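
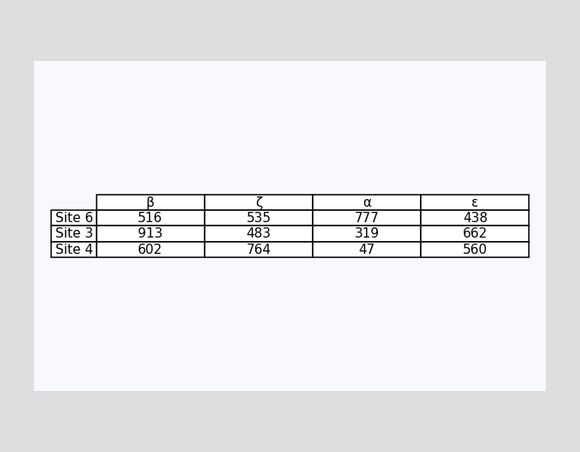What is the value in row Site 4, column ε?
560

The (Site 4, ε) cell reads 560.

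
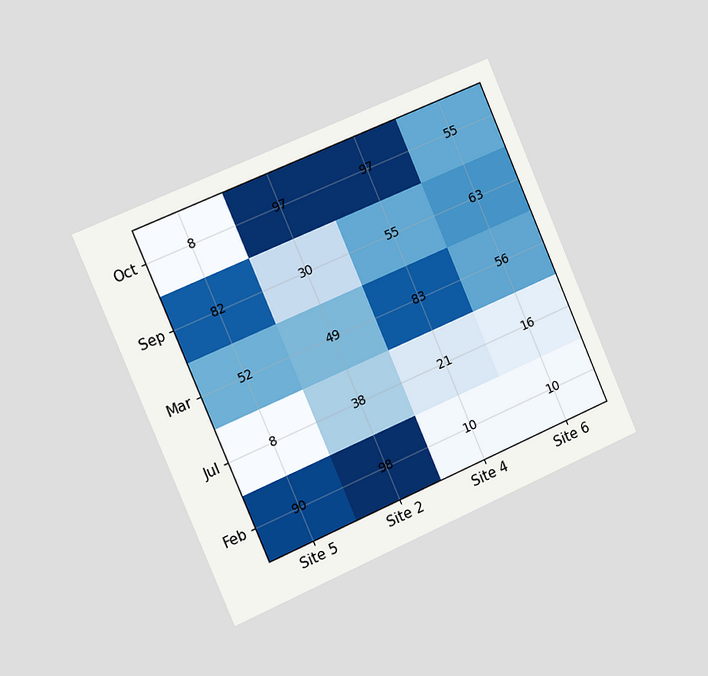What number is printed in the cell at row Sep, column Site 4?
55

The chart is tilted about 23° counter-clockwise and viewed slightly from the left. The (Sep, Site 4) cell reads 55.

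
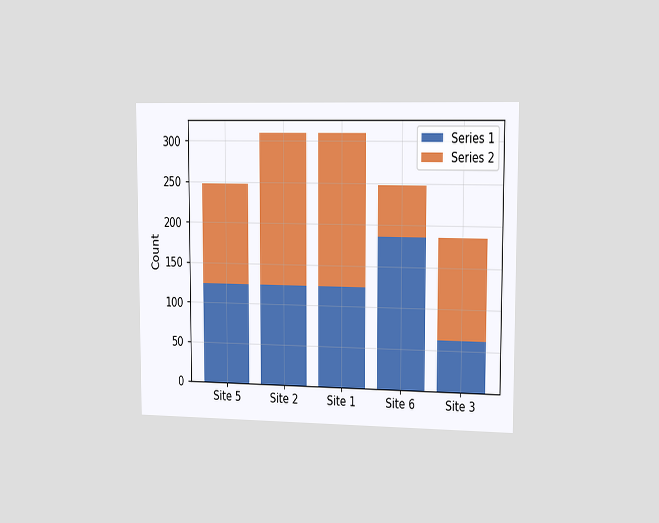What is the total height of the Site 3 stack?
186

The chart is viewed slightly from the right. The Site 3 stack's top reaches 186 on the y-axis.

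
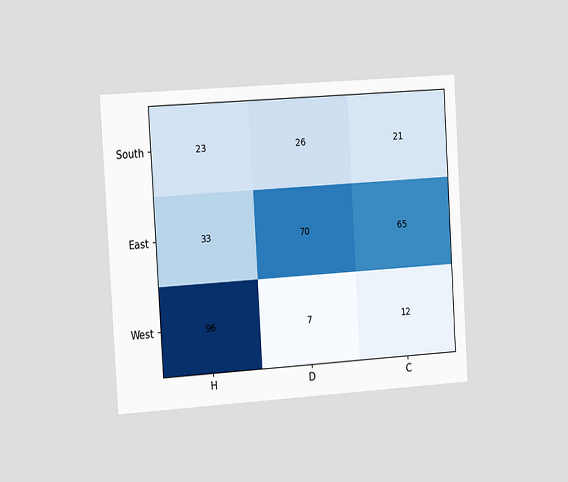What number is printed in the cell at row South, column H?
23

The chart is tilted about 3° counter-clockwise and viewed slightly from the left. The (South, H) cell reads 23.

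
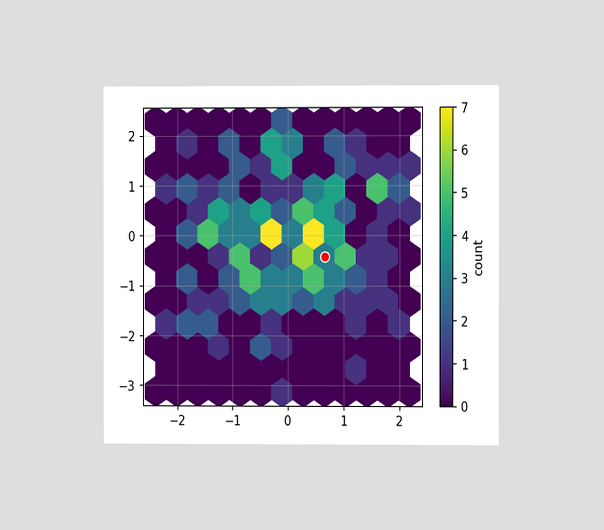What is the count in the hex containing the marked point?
3

The chart is viewed at a slight angle. The marked hex reads 3 on the colorbar.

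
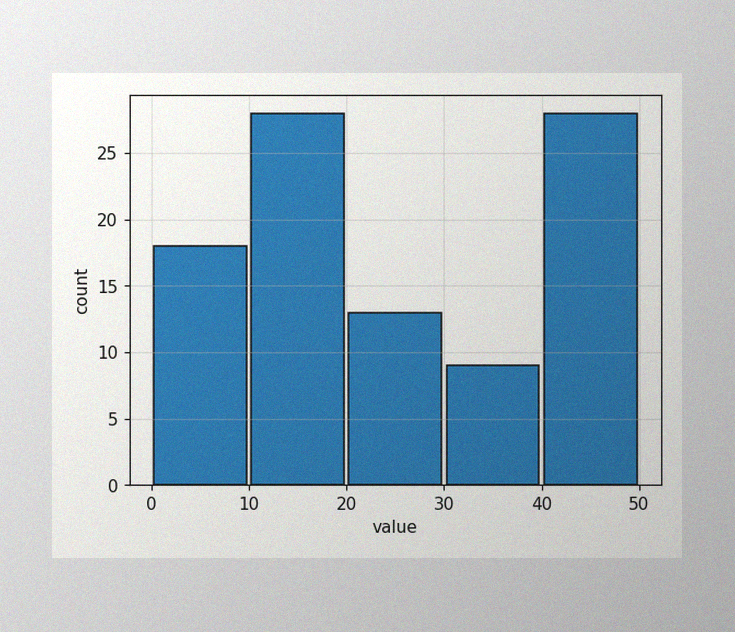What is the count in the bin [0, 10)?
18

The image has some photo noise and uneven lighting. The [0, 10) bin has height 18.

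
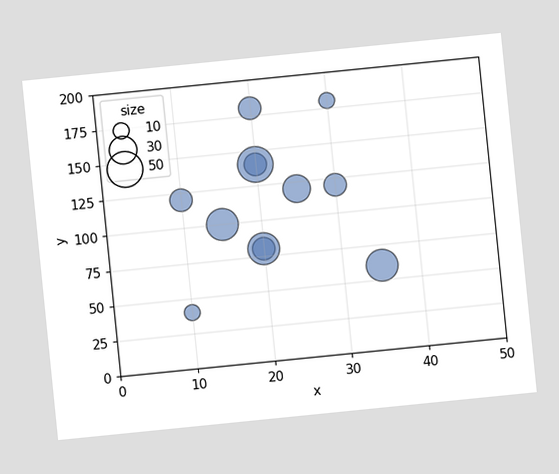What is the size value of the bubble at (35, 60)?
The chart is tilted about 6° counter-clockwise. Matching the bubble at (35, 60) against the size legend gives 40.

40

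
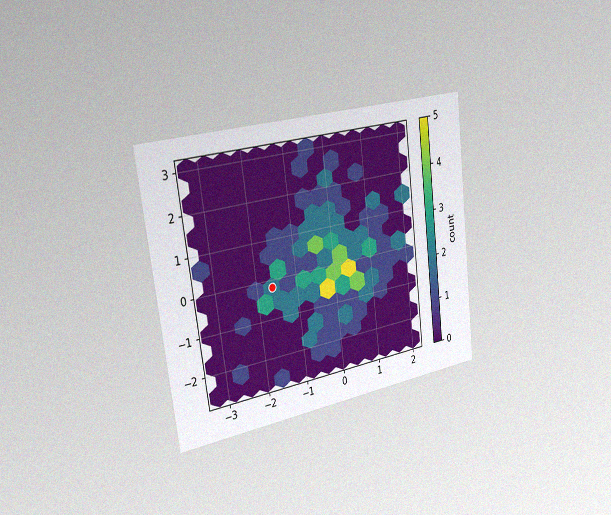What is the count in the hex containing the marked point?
The chart is tilted about 7° counter-clockwise and viewed slightly from the left, with some photo noise. The marked hex reads 2 on the colorbar.

2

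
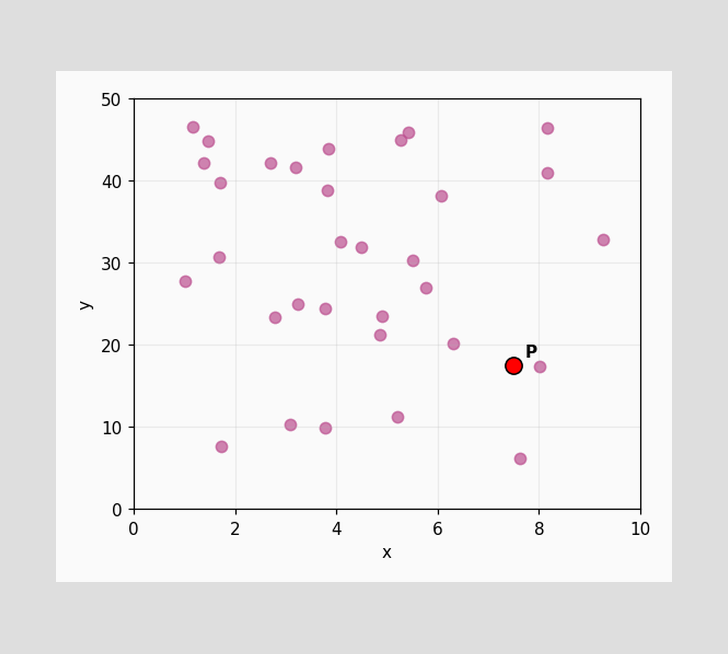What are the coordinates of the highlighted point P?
(7.5, 17.5)

Following the gridlines from P to each axis, P sits at (7.5, 17.5).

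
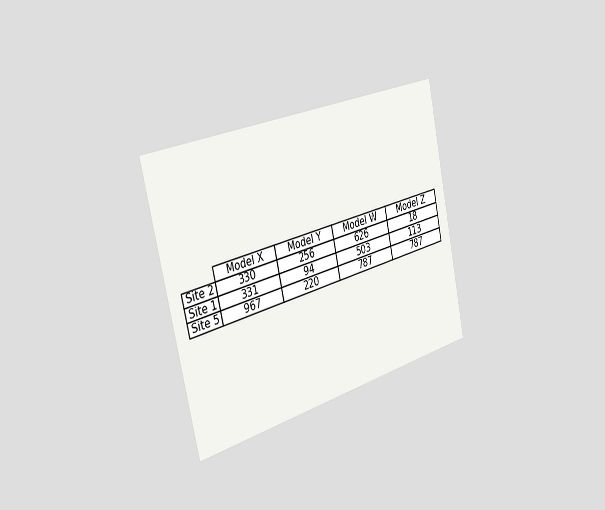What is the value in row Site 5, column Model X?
The chart is tilted about 13° counter-clockwise and viewed slightly from the left. The (Site 5, Model X) cell reads 967.

967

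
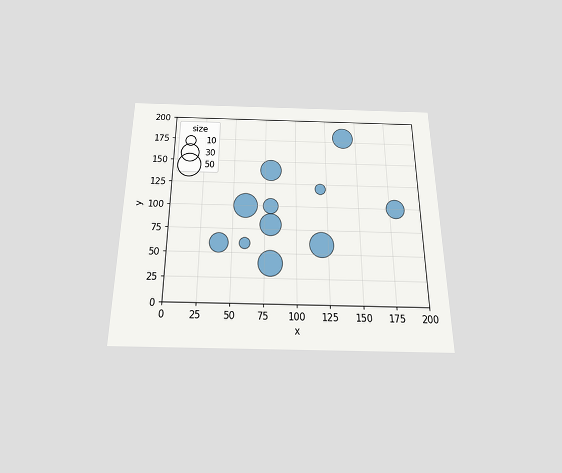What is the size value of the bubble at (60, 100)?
50

The chart is viewed slightly from below. Matching the bubble at (60, 100) against the size legend gives 50.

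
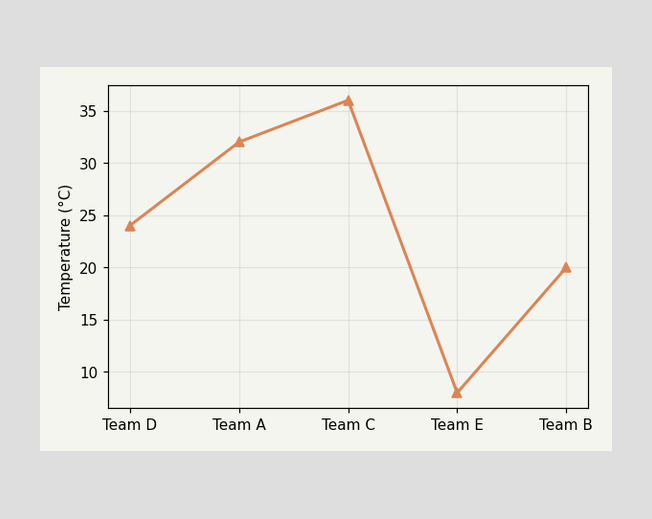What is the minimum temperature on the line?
8°C

The lowest point is at Team E, and reading across to the y-axis gives 8°C.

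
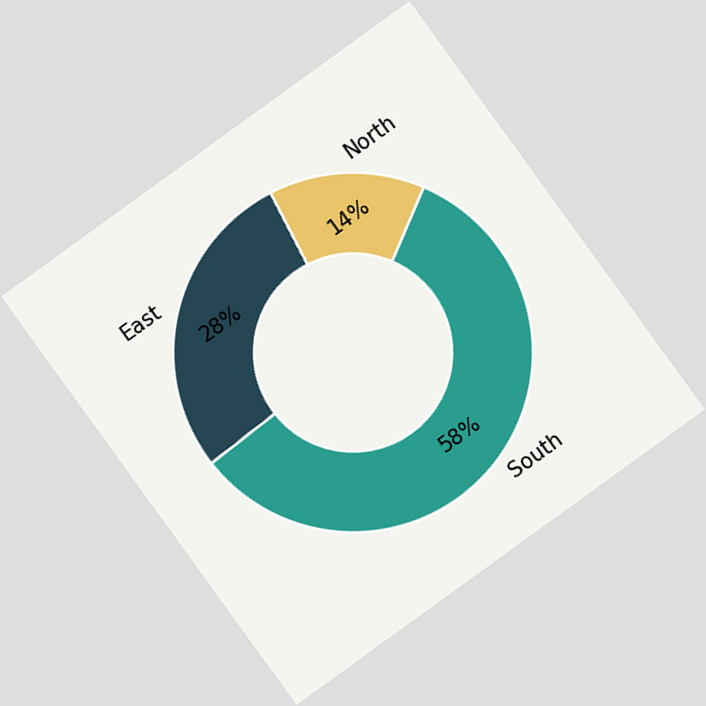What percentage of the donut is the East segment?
28%

The chart is tilted about 36° counter-clockwise. The East segment takes up 28% of the ring.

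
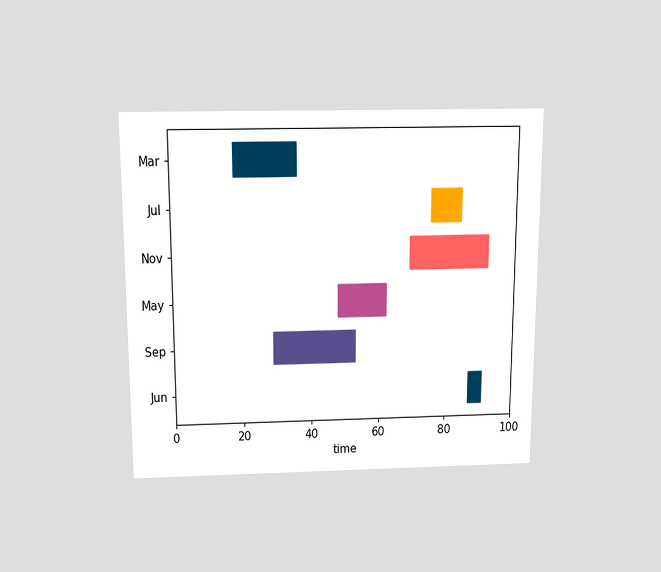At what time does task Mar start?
The chart is viewed slightly from above. The Mar bar begins at t=18.

18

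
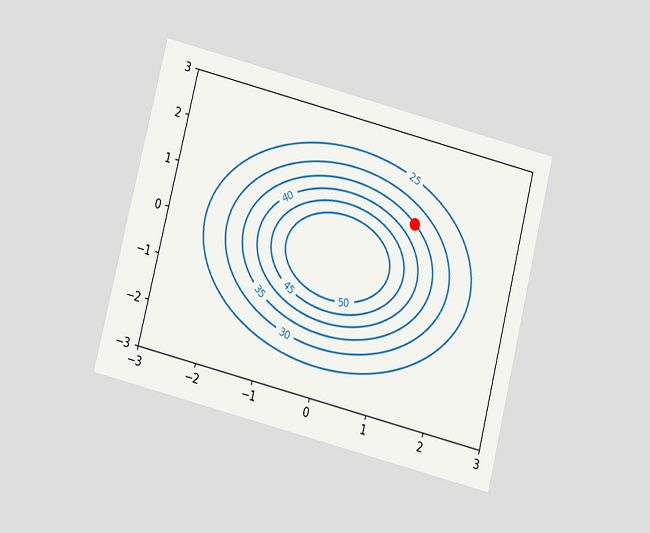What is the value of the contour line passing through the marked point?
The chart is tilted about 14° clockwise and viewed at a slight angle. The marked point sits on the contour labelled 35.

35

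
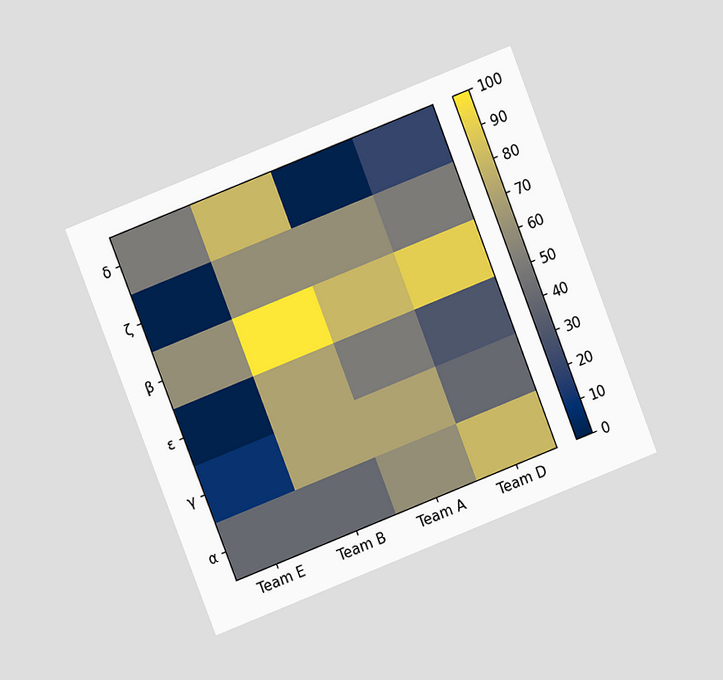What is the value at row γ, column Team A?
70

The chart is tilted about 21° counter-clockwise and viewed at a slight angle. Matching cell (γ, Team A) against the colorbar gives 70.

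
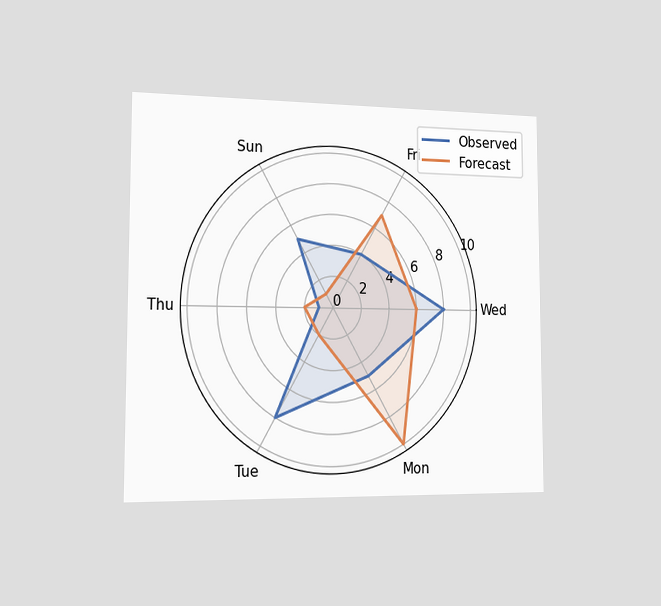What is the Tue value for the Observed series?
8

The chart is viewed slightly from the left. On the Tue axis, Observed reaches 8.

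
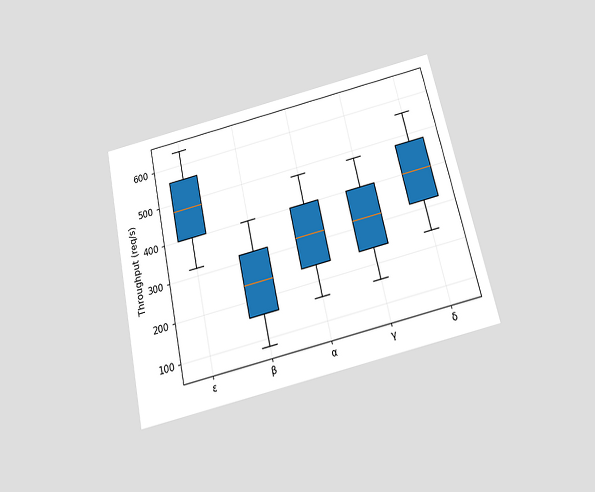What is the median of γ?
320req/s

The chart is tilted about 12° counter-clockwise and viewed slightly from below. The median line in the γ box sits at 320req/s.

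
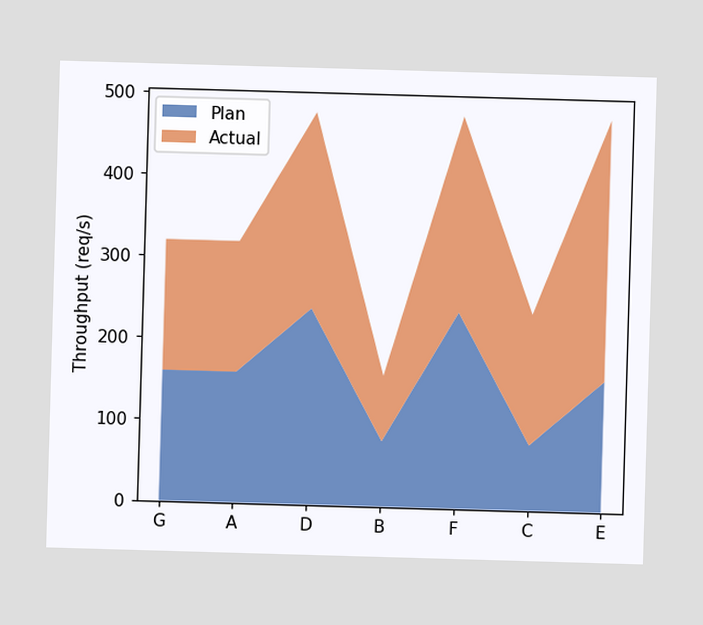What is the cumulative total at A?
320req/s

The stacked total at A reaches 320req/s.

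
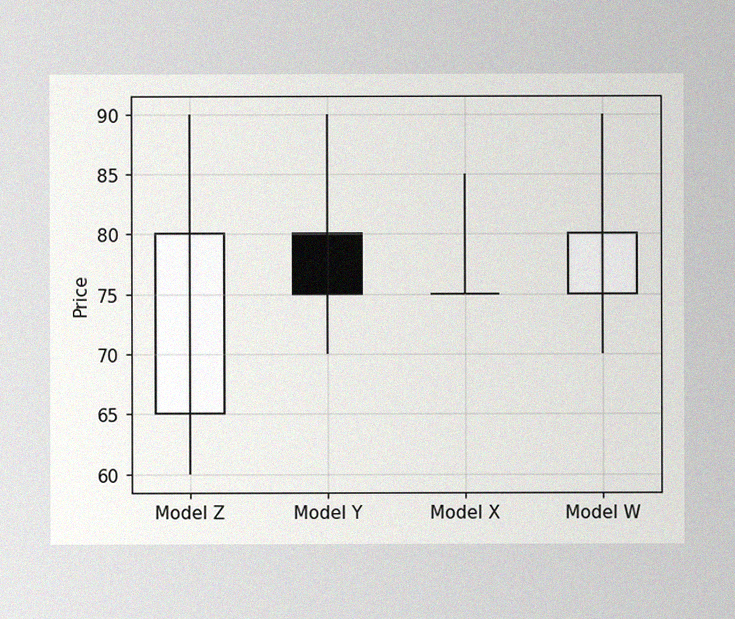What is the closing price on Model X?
The image has some photo noise and uneven lighting. The Model X candle closes at 75.

75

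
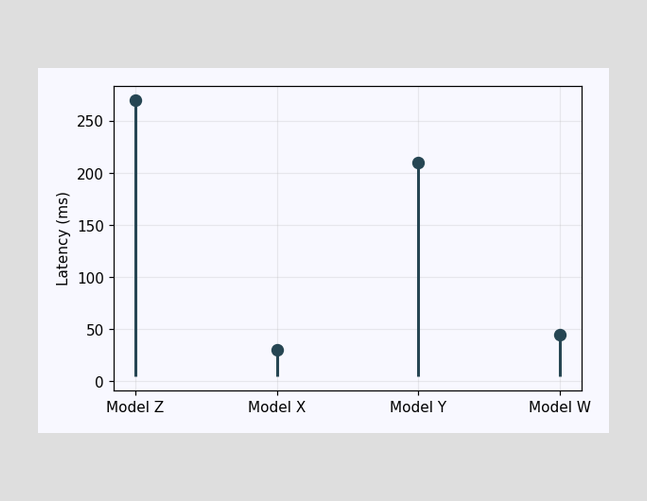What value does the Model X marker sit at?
The Model X marker sits at 30ms.

30ms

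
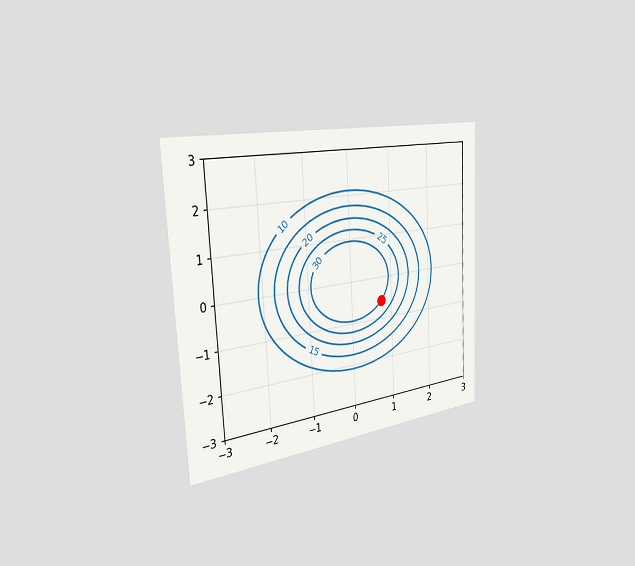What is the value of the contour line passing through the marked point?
30

The chart is tilted about 3° counter-clockwise and viewed slightly from the left. The marked point sits on the contour labelled 30.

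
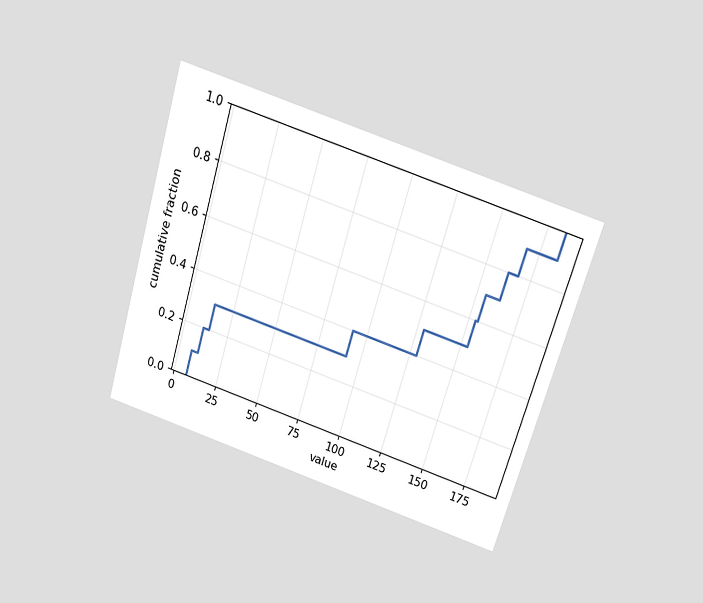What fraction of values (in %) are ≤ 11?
20%

The chart is tilted about 17° clockwise and viewed slightly from above. At x=11 the ECDF step is at 20%.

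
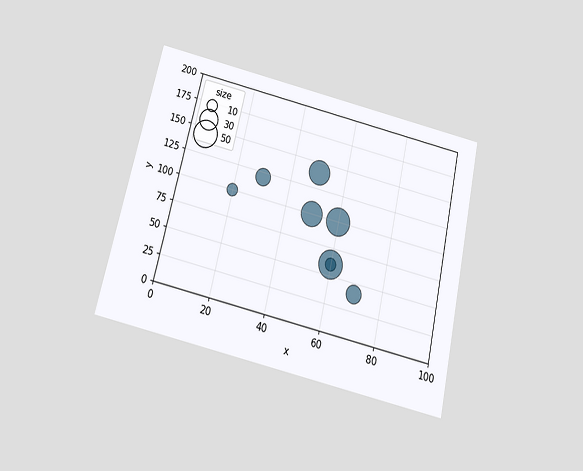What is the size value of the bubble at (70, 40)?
The chart is tilted about 13° clockwise and viewed slightly from below. Matching the bubble at (70, 40) against the size legend gives 20.

20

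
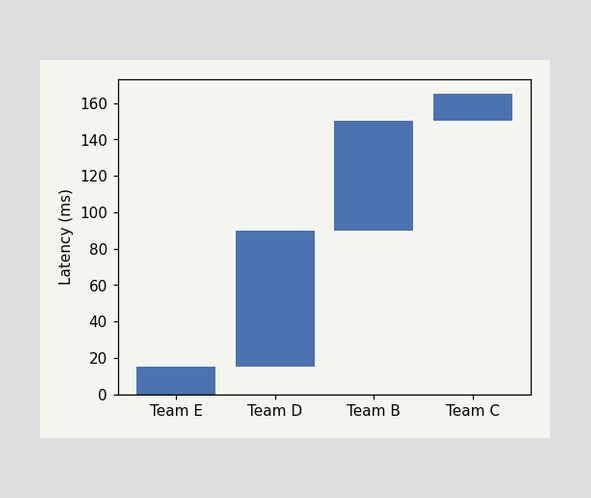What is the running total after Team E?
15ms

After Team E the running total reaches 15ms.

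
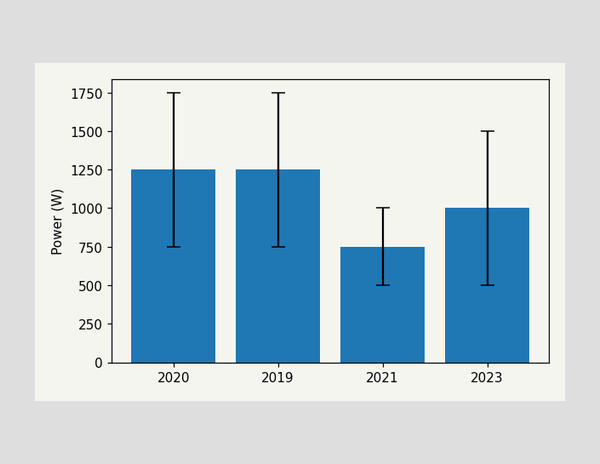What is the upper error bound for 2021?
The 2021 bar's upper whisker reaches 1000W.

1000W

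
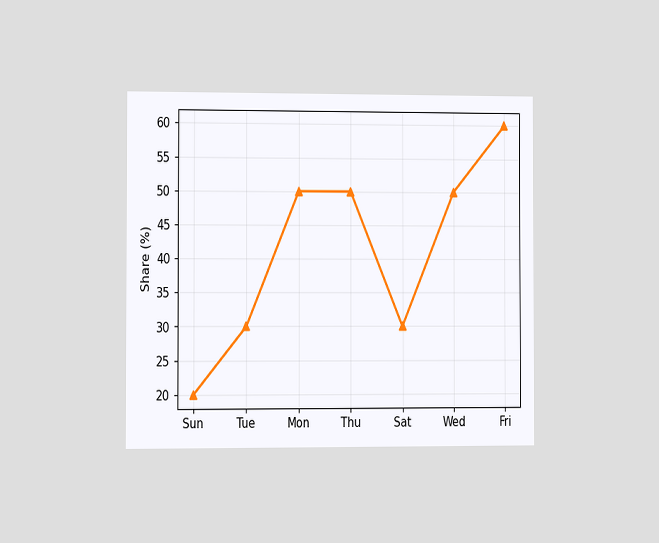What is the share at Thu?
The chart is viewed slightly from the left. At Thu, the line is at 50%.

50%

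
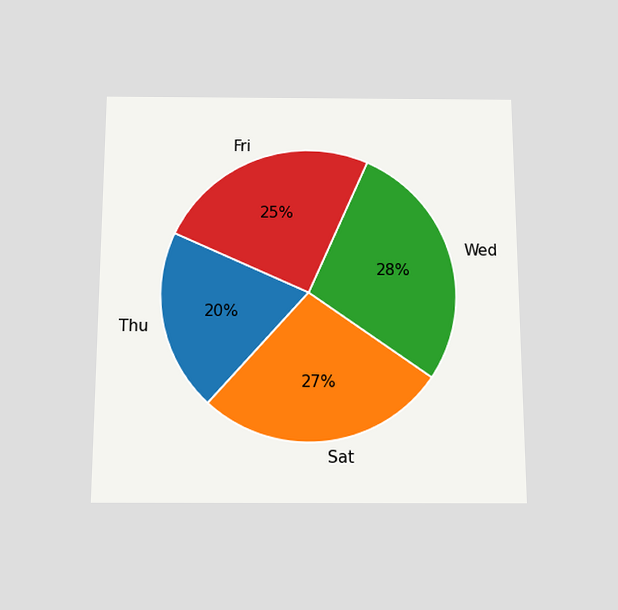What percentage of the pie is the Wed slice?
28%

The chart is viewed slightly from below. The Wed slice takes up 28% of the pie.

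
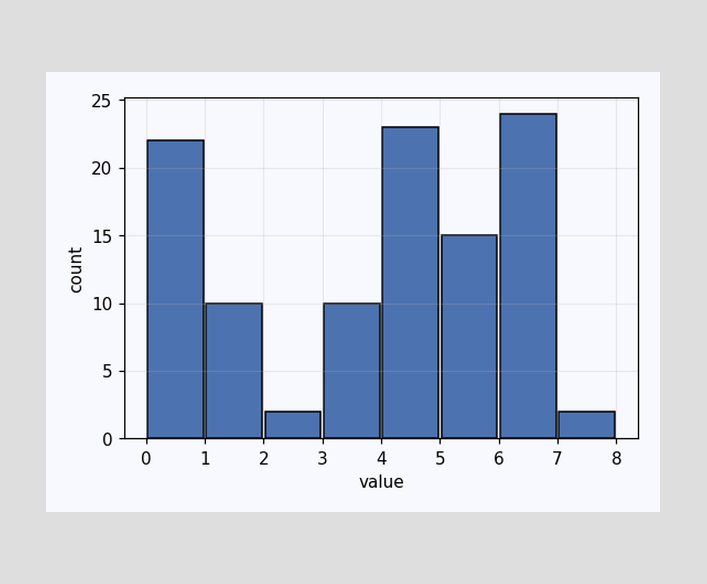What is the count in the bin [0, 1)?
The [0, 1) bin has height 22.

22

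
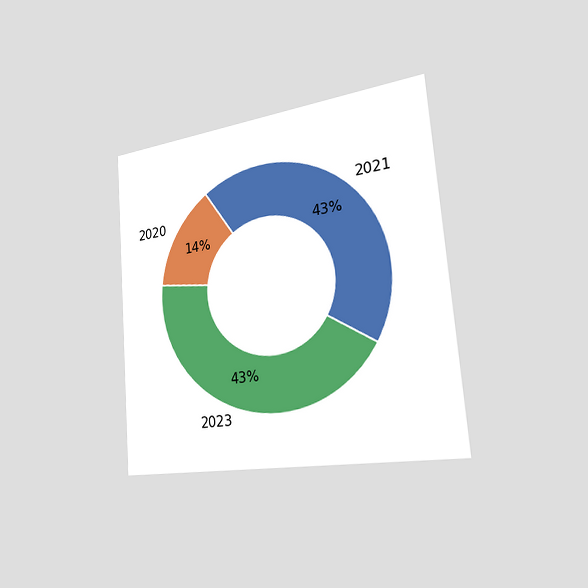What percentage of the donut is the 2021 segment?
The chart is tilted about 5° counter-clockwise and viewed slightly from the right. The 2021 segment takes up 43% of the ring.

43%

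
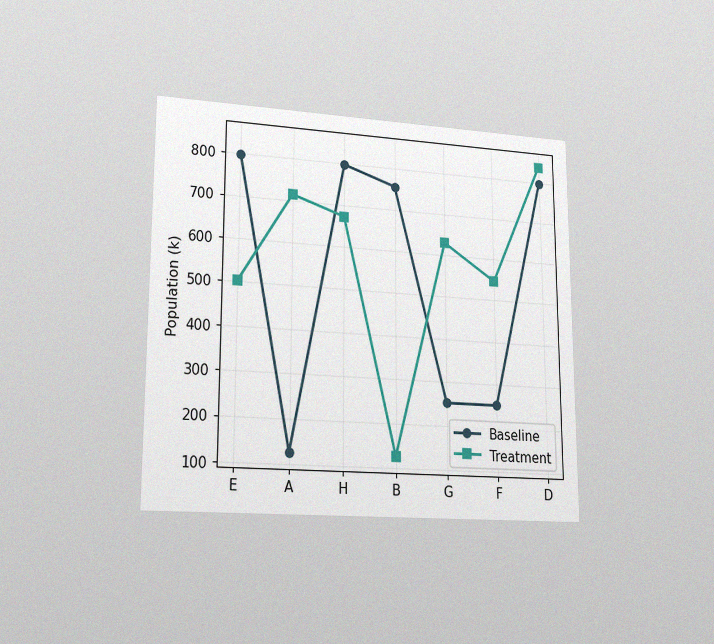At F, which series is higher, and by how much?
Treatment, by 294k

The chart is viewed at a slight angle, with some photo noise. At F, Treatment sits above the other line by 294k.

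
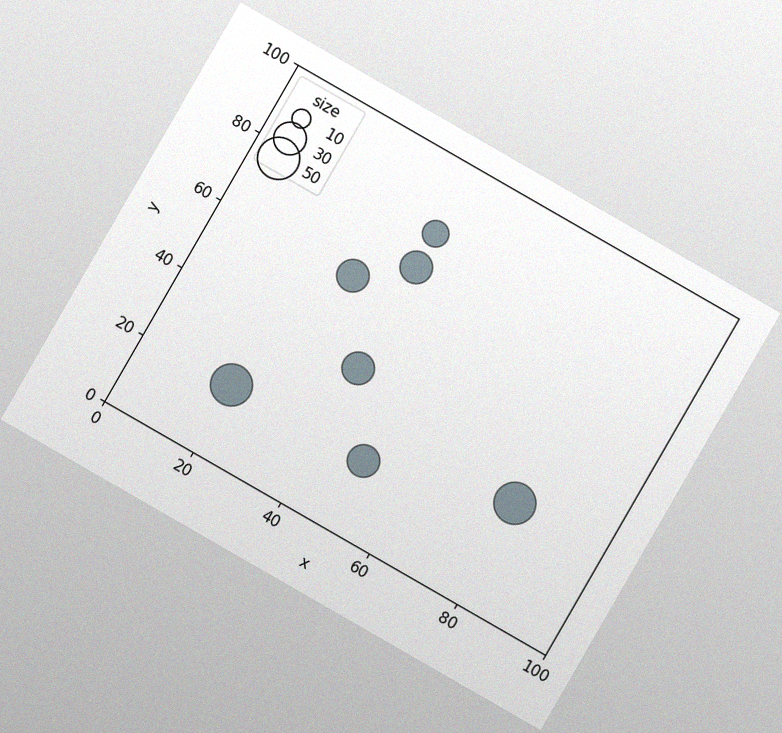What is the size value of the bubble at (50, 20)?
30

The chart is tilted about 30° clockwise, with some photo noise. Matching the bubble at (50, 20) against the size legend gives 30.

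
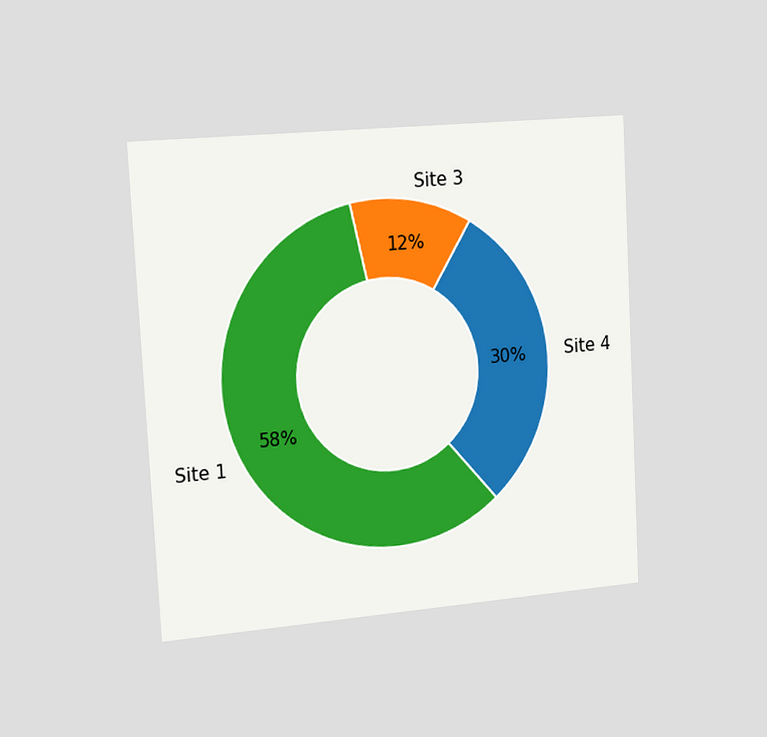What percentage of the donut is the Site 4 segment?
The chart is tilted about 3° counter-clockwise and viewed slightly from the left. The Site 4 segment takes up 30% of the ring.

30%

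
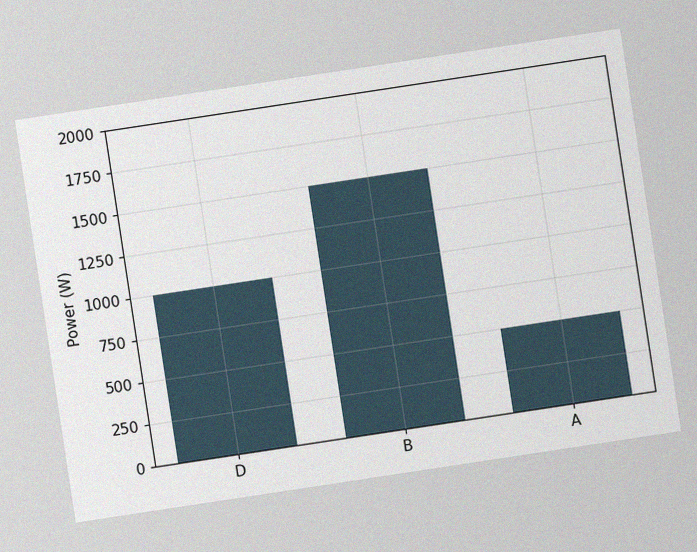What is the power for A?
500W

The chart is tilted about 9° counter-clockwise, with some photo noise. Reading along the chart's y-axis, the A bar reaches 500W.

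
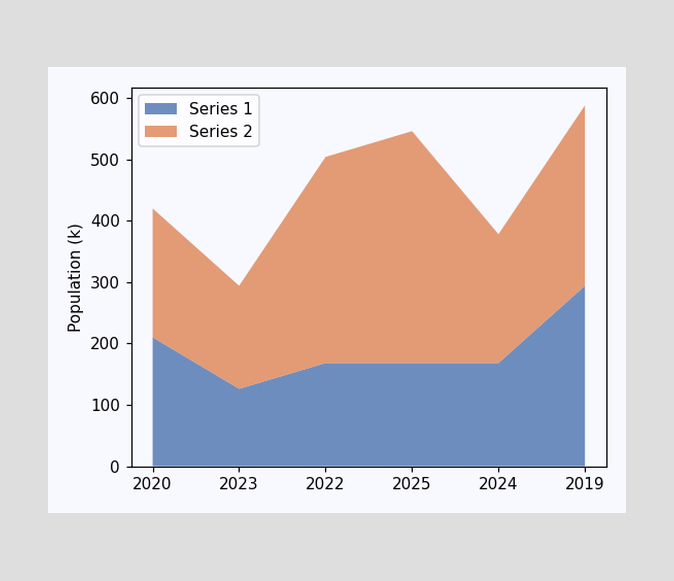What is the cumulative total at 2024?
The stacked total at 2024 reaches 378k.

378k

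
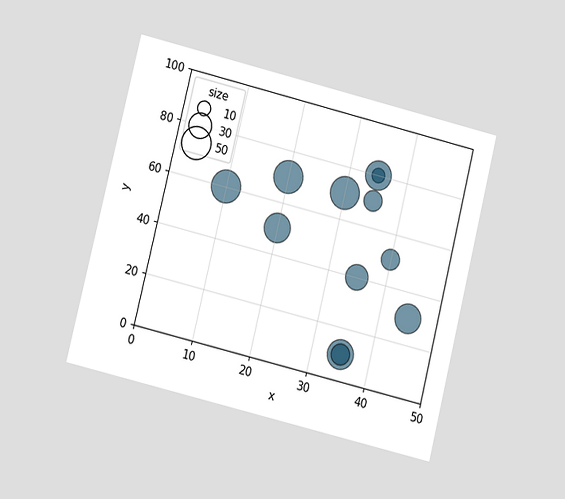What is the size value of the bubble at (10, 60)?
The chart is tilted about 14° clockwise and viewed at a slight angle. Matching the bubble at (10, 60) against the size legend gives 50.

50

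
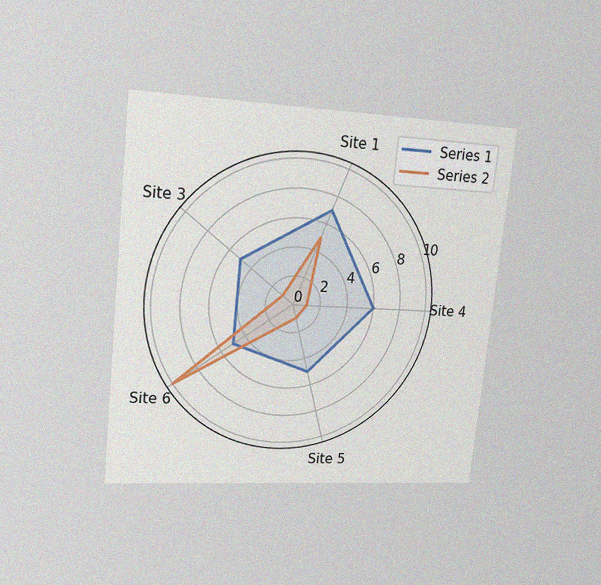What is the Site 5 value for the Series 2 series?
The chart is tilted about 6° clockwise and viewed at a slight angle, with some photo noise. On the Site 5 axis, Series 2 reaches 1.

1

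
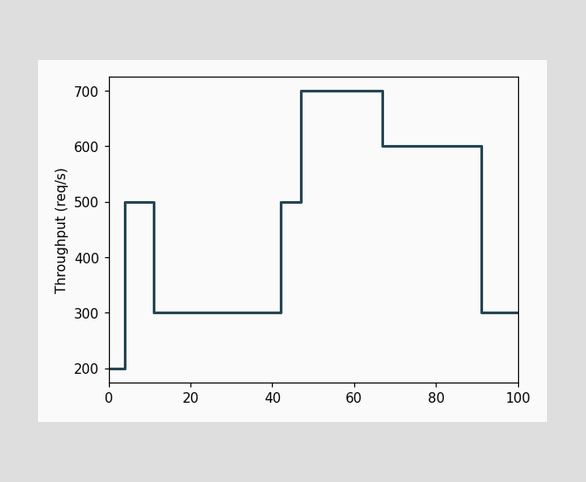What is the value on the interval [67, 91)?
On [67, 91) the step sits at 600req/s.

600req/s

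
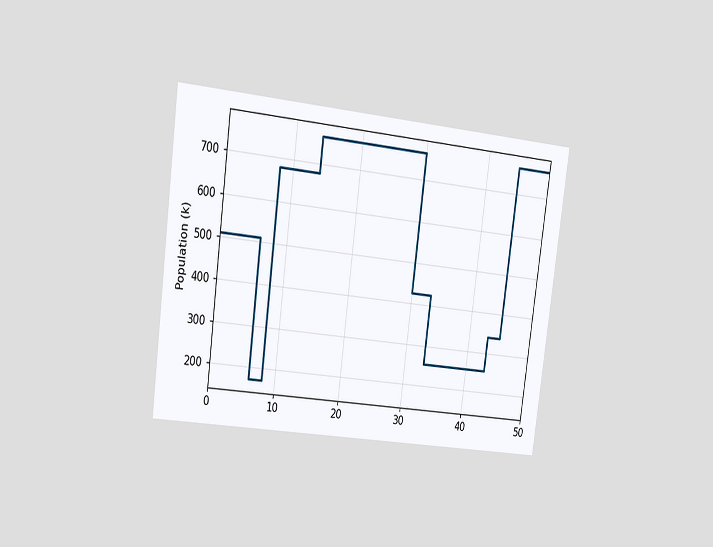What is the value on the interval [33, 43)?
255k

The chart is tilted about 8° clockwise and viewed slightly from the left. On [33, 43) the step sits at 255k.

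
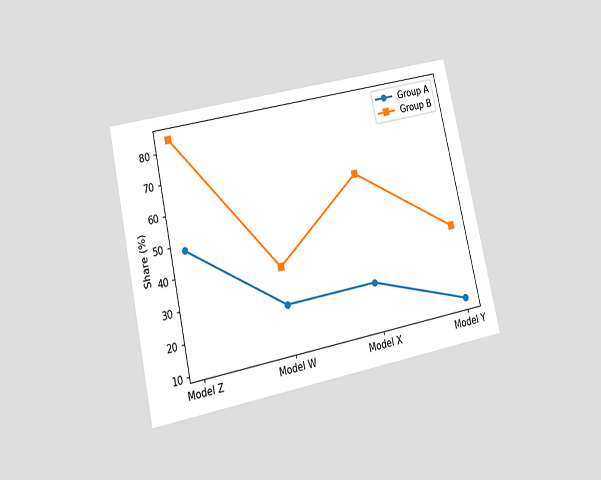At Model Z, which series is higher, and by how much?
The chart is tilted about 12° counter-clockwise and viewed at a slight angle. At Model Z, Group B sits above the other line by 36%.

Group B, by 36%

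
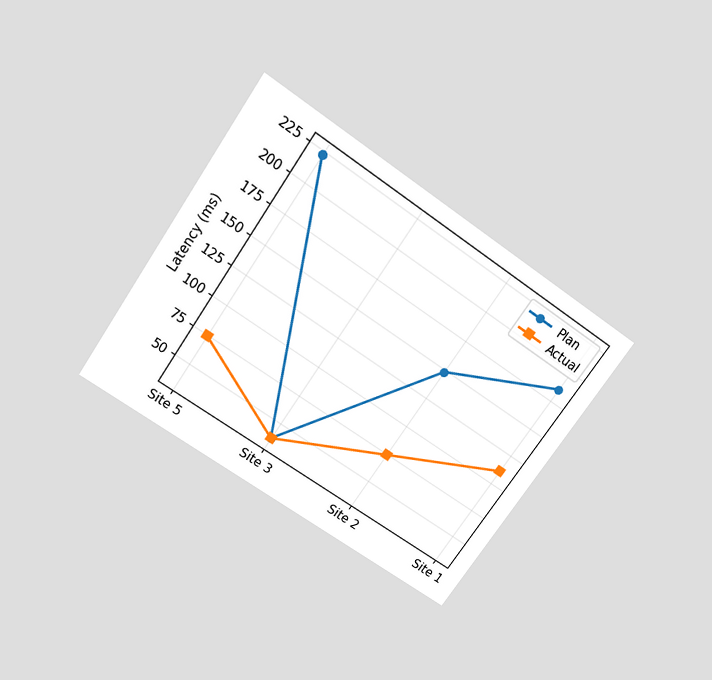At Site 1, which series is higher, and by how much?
Plan, by 74ms

The chart is tilted about 35° clockwise and viewed slightly from above. At Site 1, Plan sits above the other line by 74ms.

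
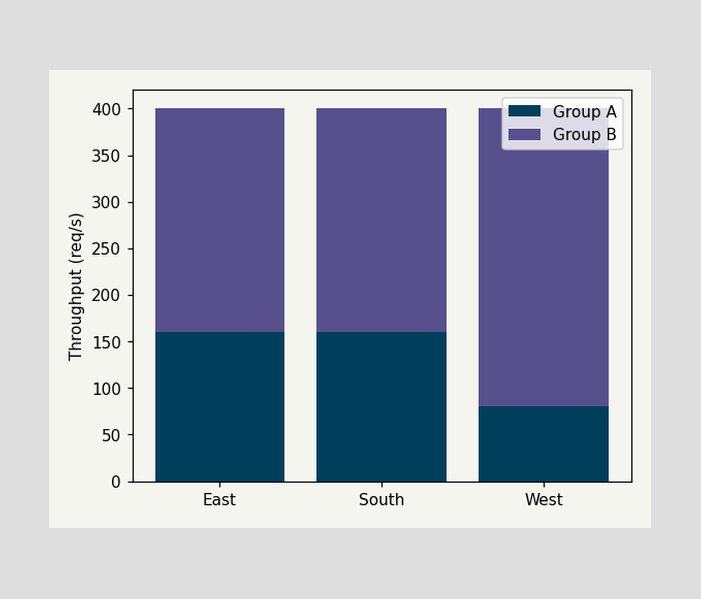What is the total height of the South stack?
400req/s

The South stack's top reaches 400req/s on the y-axis.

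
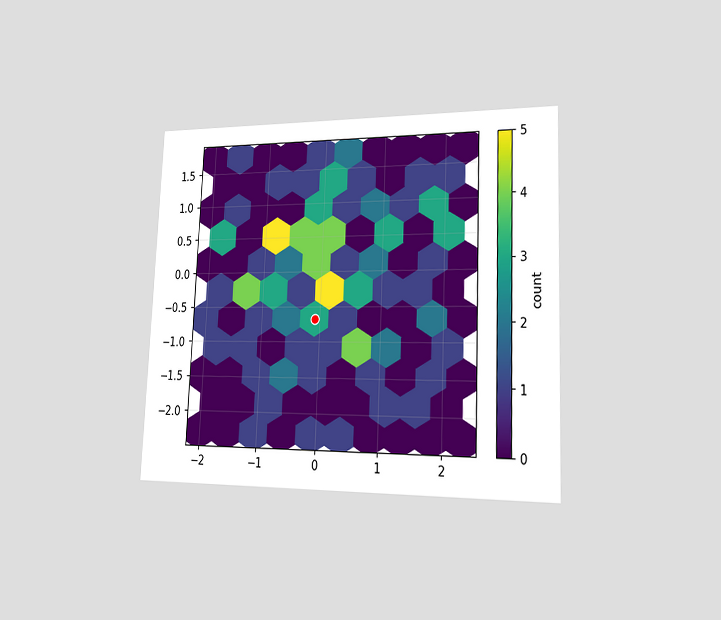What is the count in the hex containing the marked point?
3

The chart is tilted about 2° clockwise and viewed slightly from the right. The marked hex reads 3 on the colorbar.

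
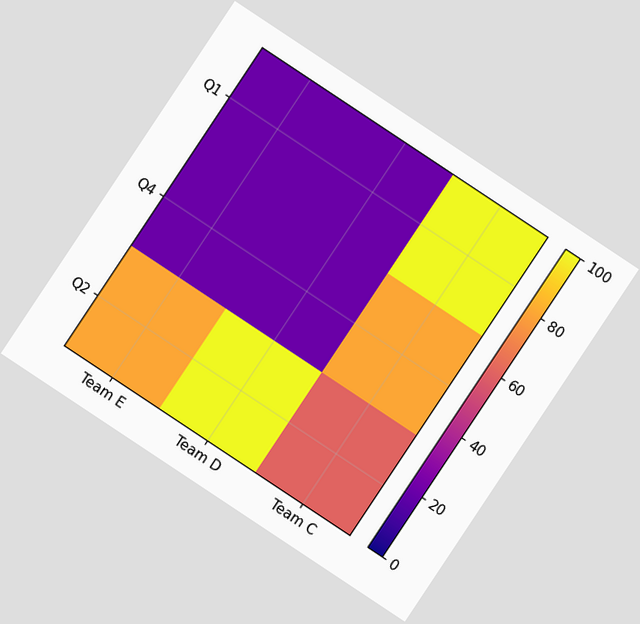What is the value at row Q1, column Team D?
The chart is tilted about 34° clockwise. Matching cell (Q1, Team D) against the colorbar gives 20.

20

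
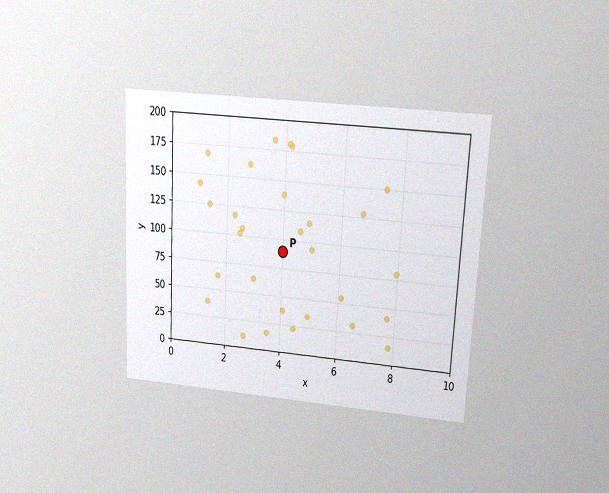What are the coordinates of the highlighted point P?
The chart is tilted about 3° clockwise and viewed at a slight angle, with some photo noise. Following the gridlines from P to each axis, P sits at (4, 90).

(4, 90)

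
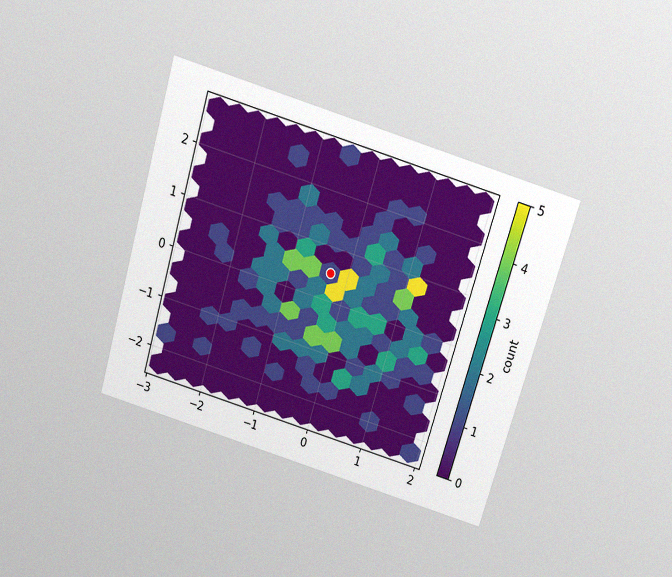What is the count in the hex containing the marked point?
1

The chart is tilted about 17° clockwise and viewed slightly from above, with some photo noise. The marked hex reads 1 on the colorbar.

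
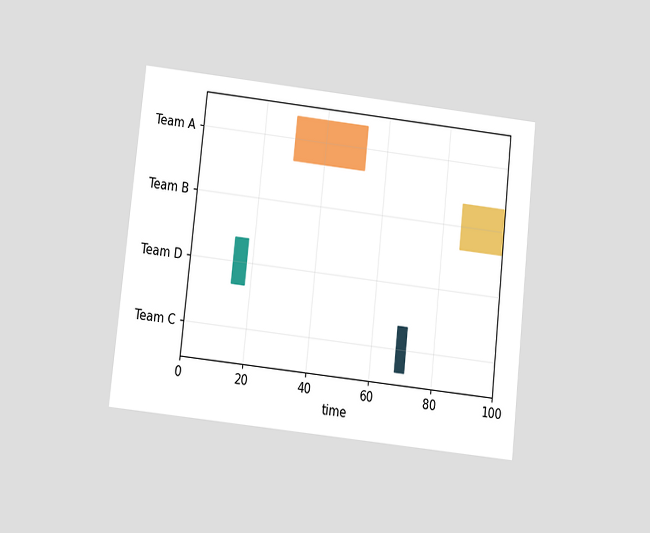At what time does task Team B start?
The chart is tilted about 6° clockwise and viewed slightly from below. The Team B bar begins at t=86.

86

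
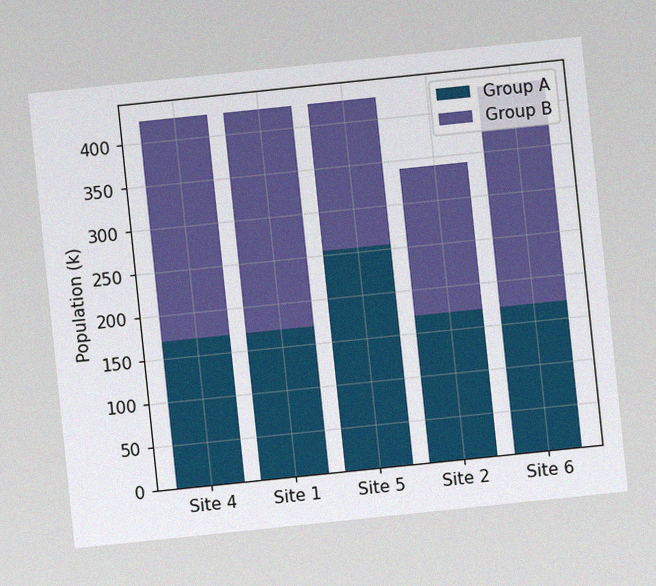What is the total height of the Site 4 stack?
The chart is tilted about 6° counter-clockwise, with some photo noise. The Site 4 stack's top reaches 425k on the y-axis.

425k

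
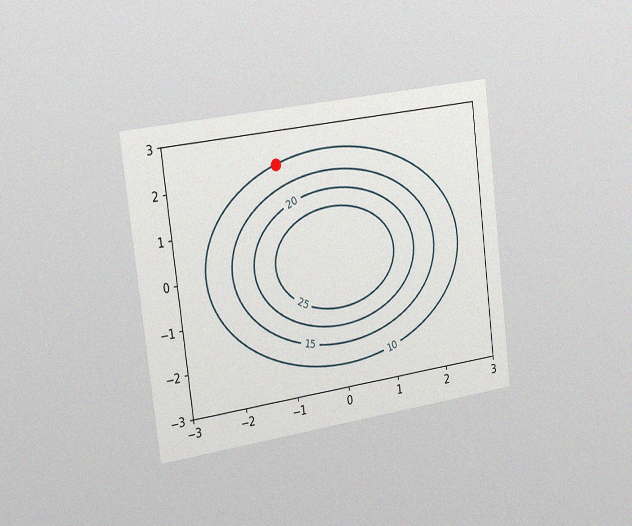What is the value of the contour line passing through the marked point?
The chart is tilted about 7° counter-clockwise and viewed slightly from the left, with some photo noise. The marked point sits on the contour labelled 10.

10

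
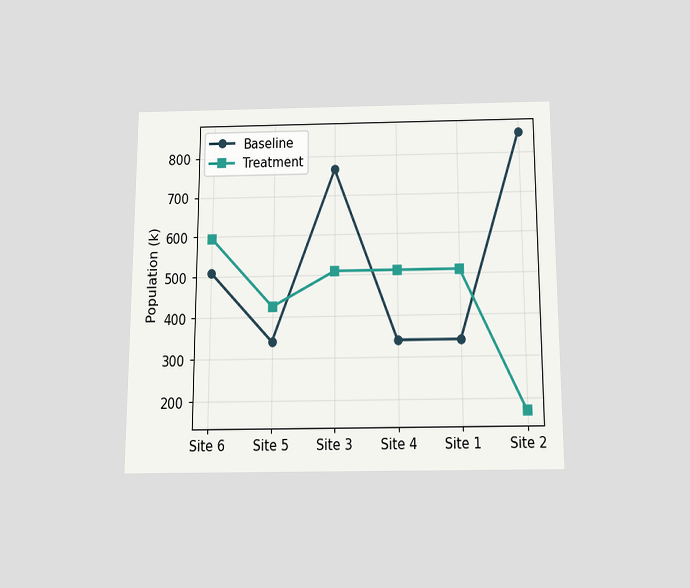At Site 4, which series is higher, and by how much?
The chart is viewed slightly from below. At Site 4, Treatment sits above the other line by 170k.

Treatment, by 170k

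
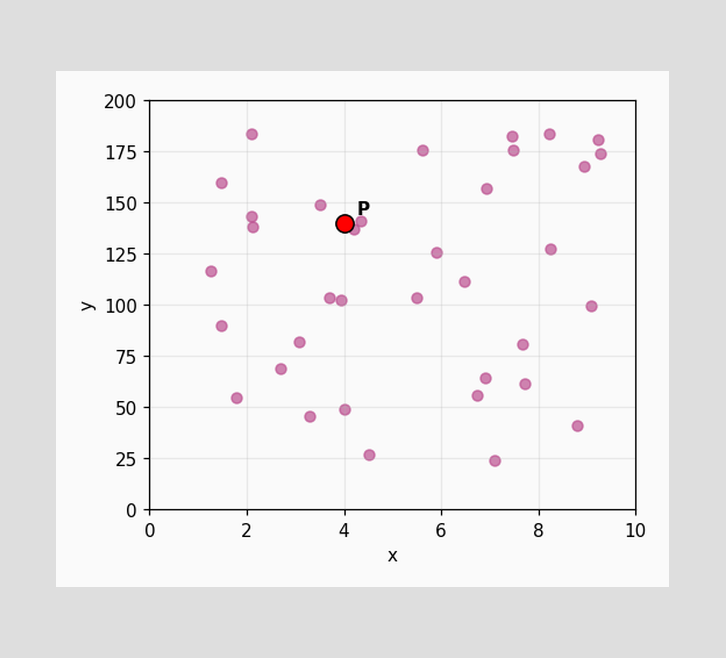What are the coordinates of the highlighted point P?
Following the gridlines from P to each axis, P sits at (4, 140).

(4, 140)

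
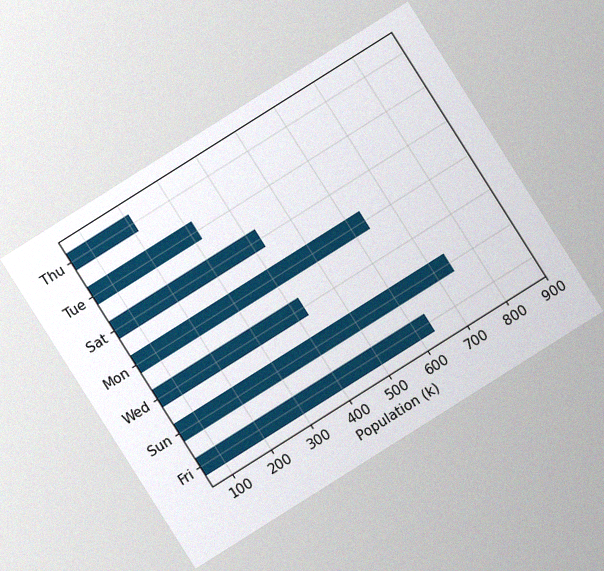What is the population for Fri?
636k

The chart is tilted about 32° counter-clockwise, with some photo noise. Reading along the chart's x-axis, the Fri bar reaches 636k.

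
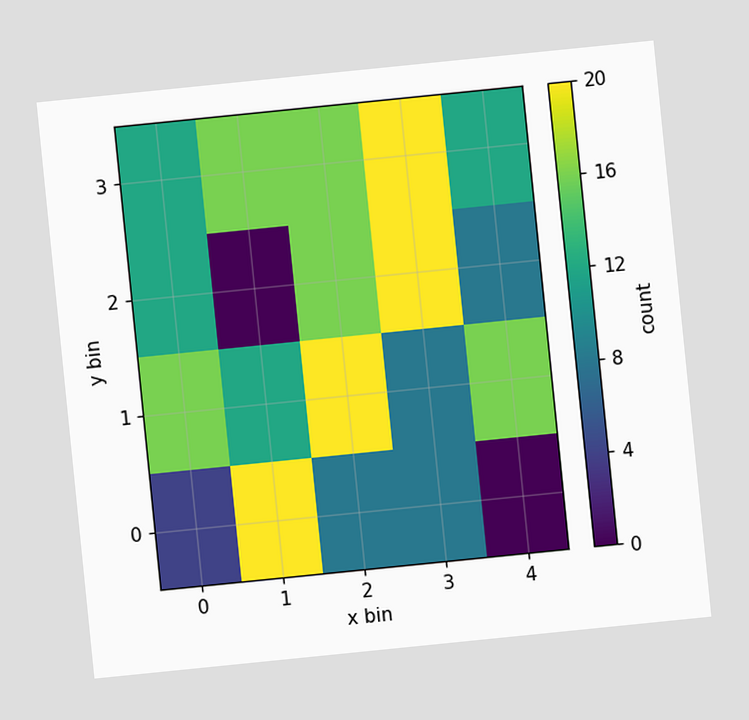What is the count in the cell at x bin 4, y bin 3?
The chart is tilted about 6° counter-clockwise. Matching the cell (4, 3) against the colorbar gives 12.

12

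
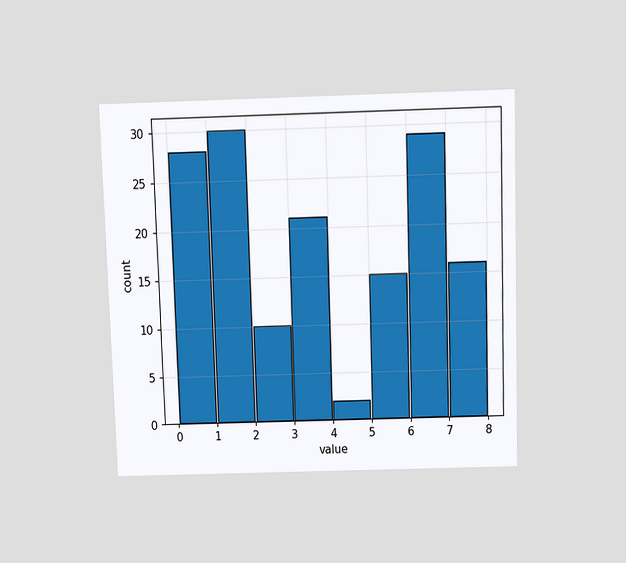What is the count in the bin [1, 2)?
The chart is viewed slightly from above. The [1, 2) bin has height 30.

30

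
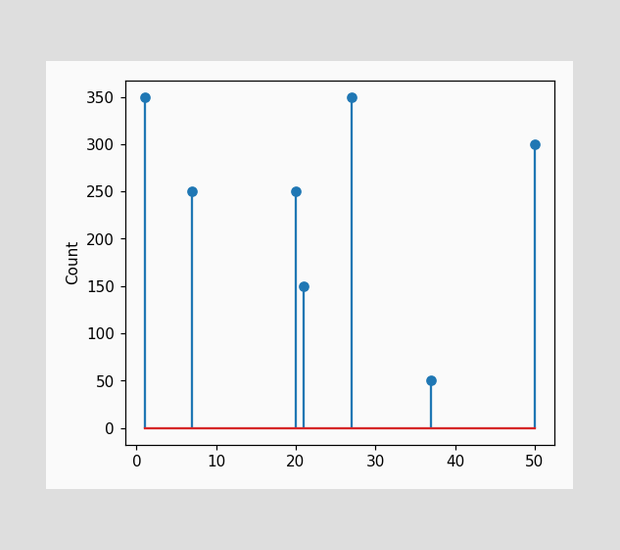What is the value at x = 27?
The stem at x=27 reaches 350.

350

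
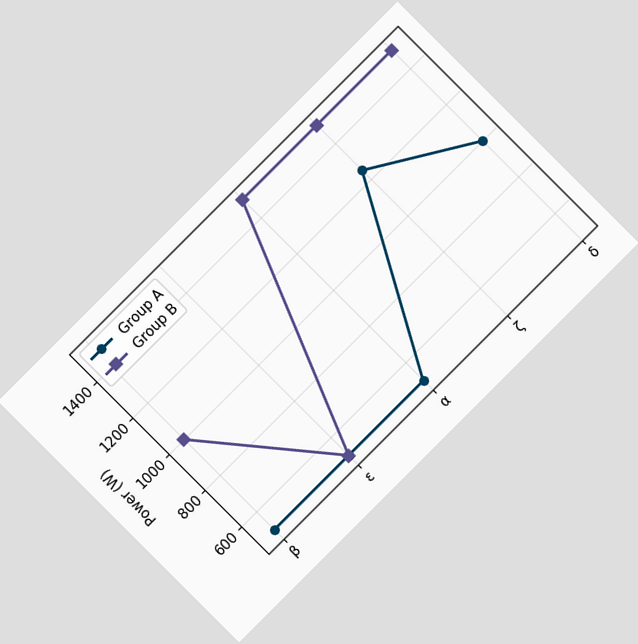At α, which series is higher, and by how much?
Group B, by 1000W

The chart is tilted about 45° counter-clockwise. At α, Group B sits above the other line by 1000W.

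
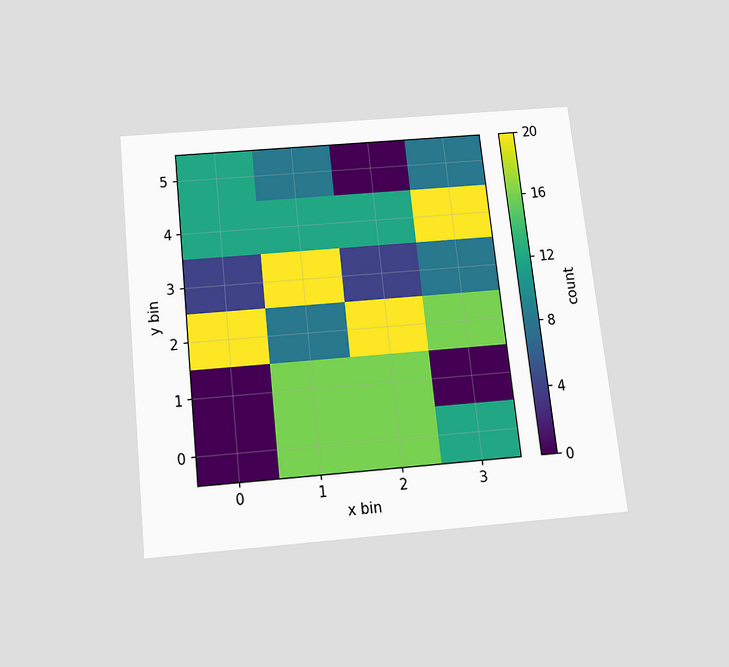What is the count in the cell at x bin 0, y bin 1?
The chart is tilted about 6° counter-clockwise and viewed slightly from below. Matching the cell (0, 1) against the colorbar gives 0.

0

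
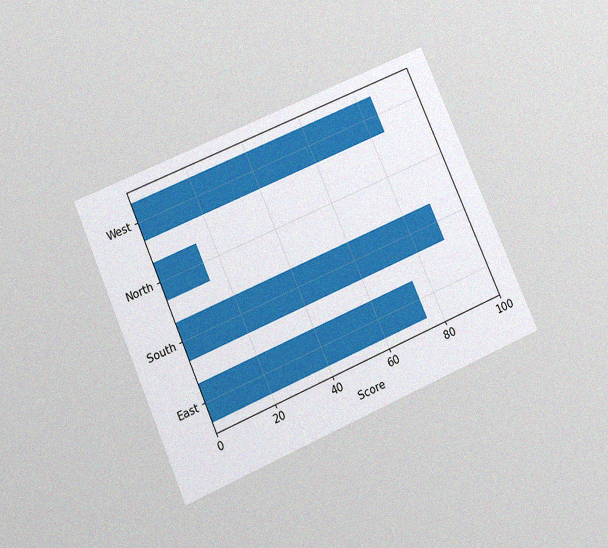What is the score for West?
85

The chart is tilted about 23° counter-clockwise and viewed at a slight angle, with some photo noise. Reading along the chart's x-axis, the West bar reaches 85.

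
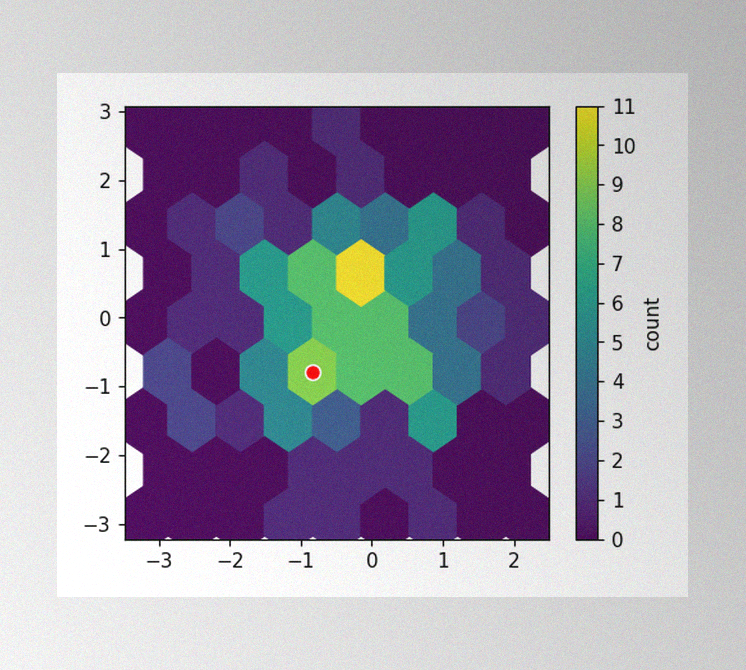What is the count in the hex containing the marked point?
9

The image has some photo noise and uneven lighting. The marked hex reads 9 on the colorbar.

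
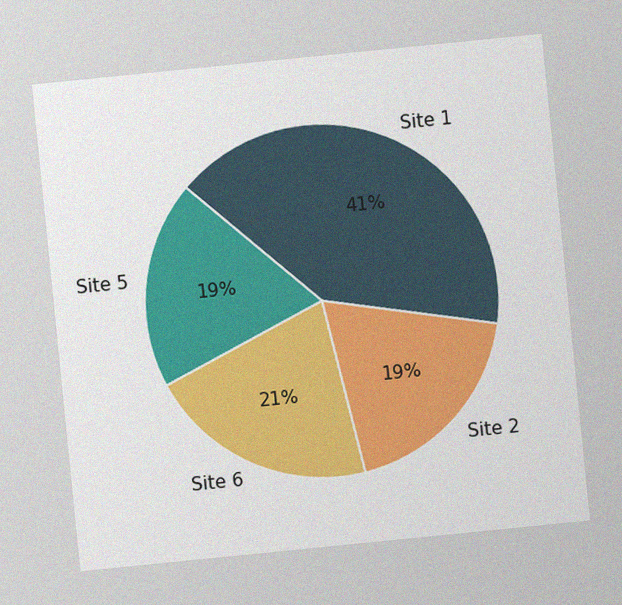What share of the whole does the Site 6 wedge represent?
The chart is tilted about 6° counter-clockwise, with some photo noise. The Site 6 slice takes up 21% of the pie.

21%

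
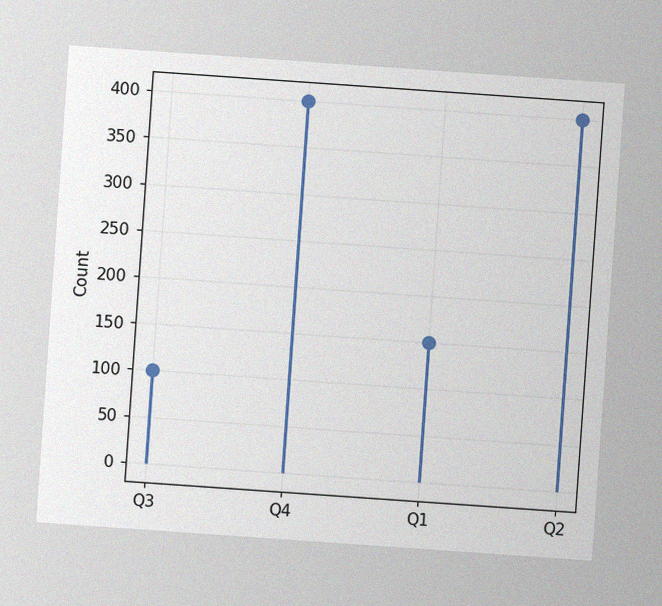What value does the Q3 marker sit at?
100

The chart is tilted about 4° clockwise, with some photo noise. The Q3 marker sits at 100.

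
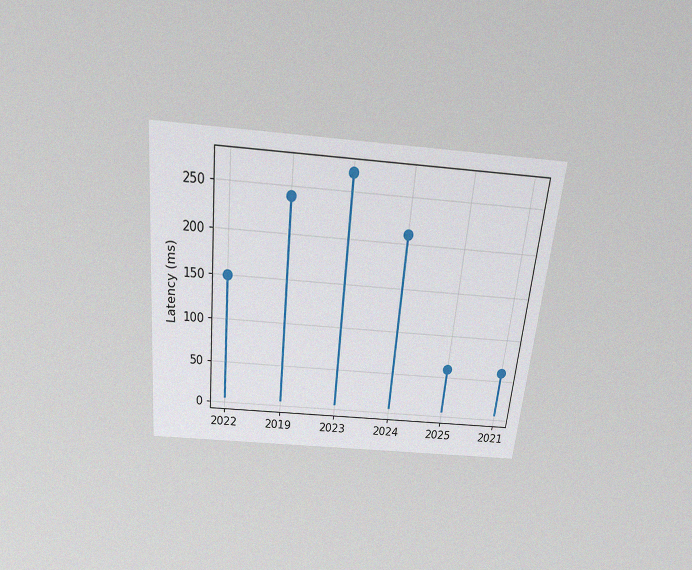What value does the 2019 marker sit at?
240ms

The chart is tilted about 6° clockwise and viewed slightly from above, with some photo noise. The 2019 marker sits at 240ms.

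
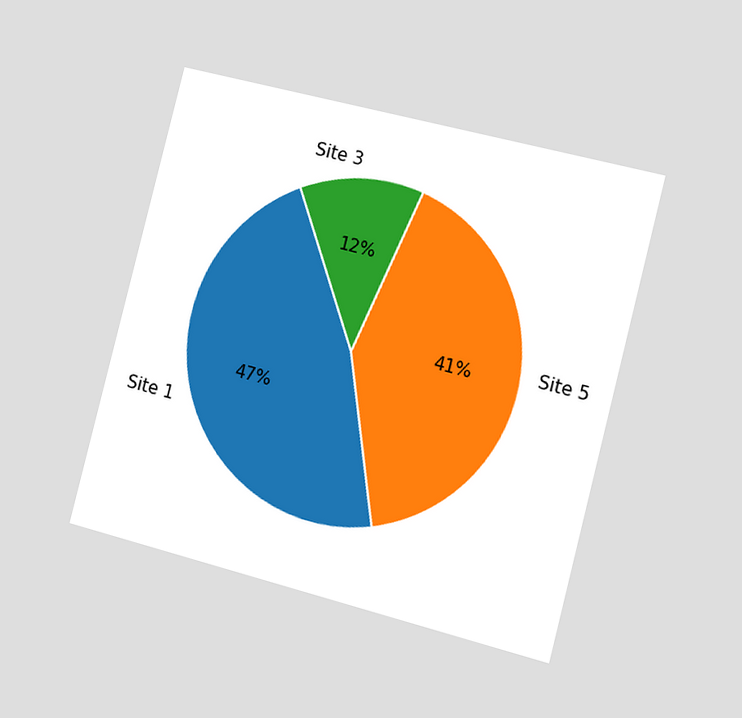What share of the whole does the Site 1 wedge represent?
The chart is tilted about 14° clockwise and viewed slightly from the right. The Site 1 slice takes up 47% of the pie.

47%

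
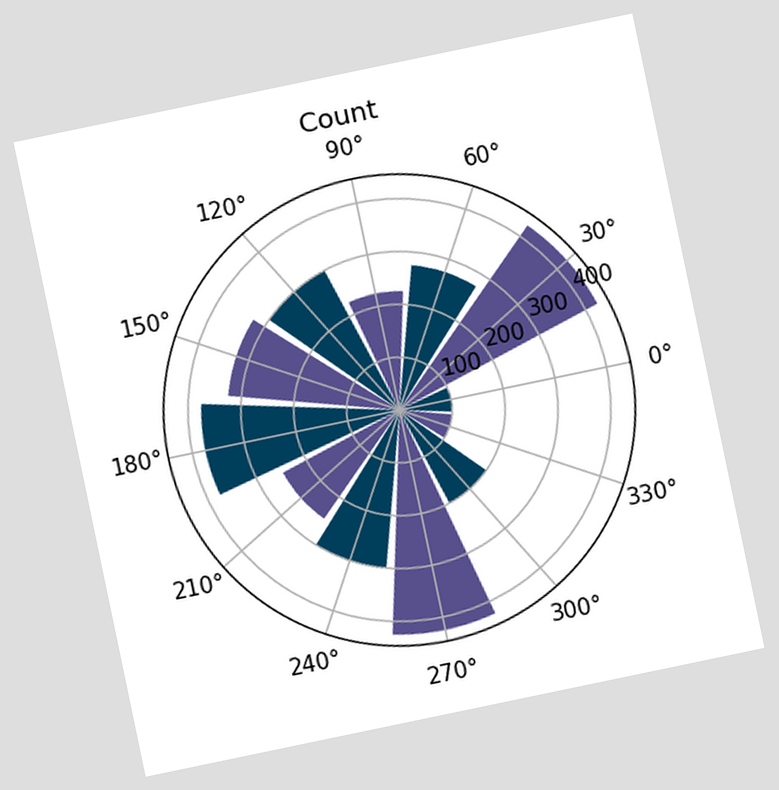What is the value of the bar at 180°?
375

The chart is tilted about 12° counter-clockwise. The bar at 180° reaches 375 on the radial axis.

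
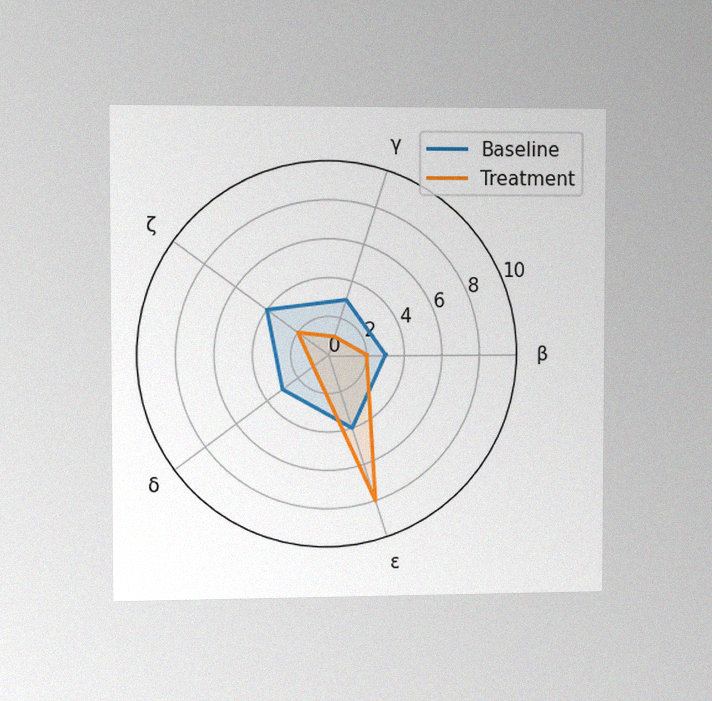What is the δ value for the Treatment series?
The chart is viewed slightly from the left, with some photo noise. On the δ axis, Treatment reaches 1.

1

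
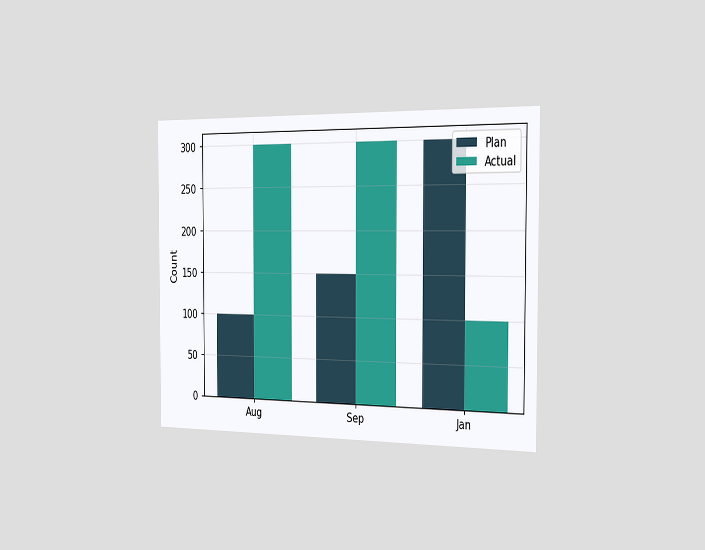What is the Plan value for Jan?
300

The chart is viewed slightly from the right. The Plan bar at Jan reaches 300 on the y-axis.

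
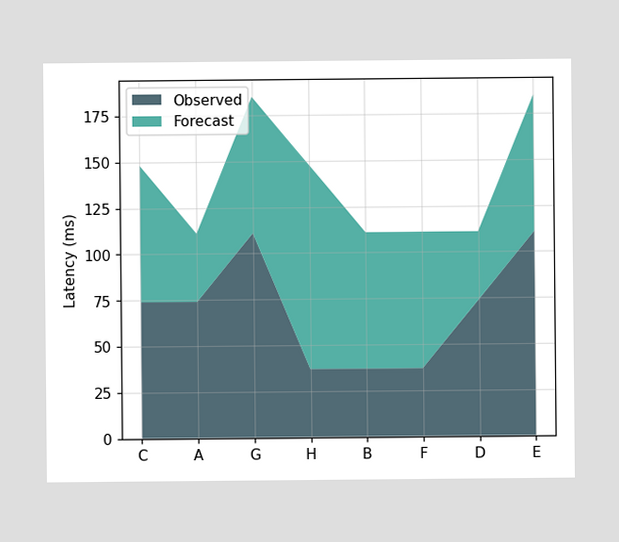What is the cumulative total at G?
The stacked total at G reaches 185ms.

185ms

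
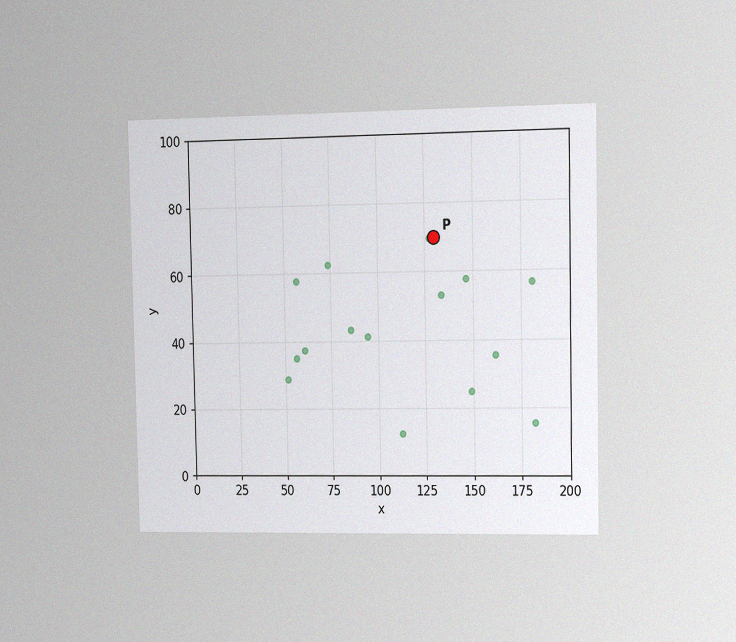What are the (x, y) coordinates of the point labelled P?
(130, 70)

The chart is viewed slightly from the right, with some photo noise. Following the gridlines from P to each axis, P sits at (130, 70).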